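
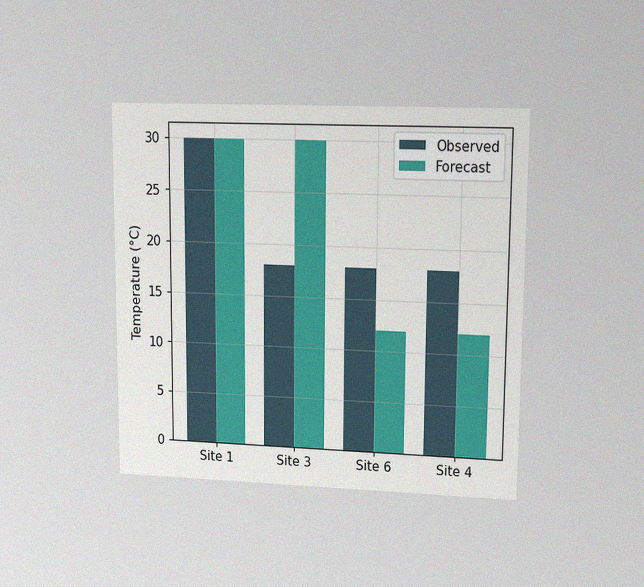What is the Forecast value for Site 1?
30°C

The chart is viewed at a slight angle, with some photo noise. The Forecast bar at Site 1 reaches 30°C on the y-axis.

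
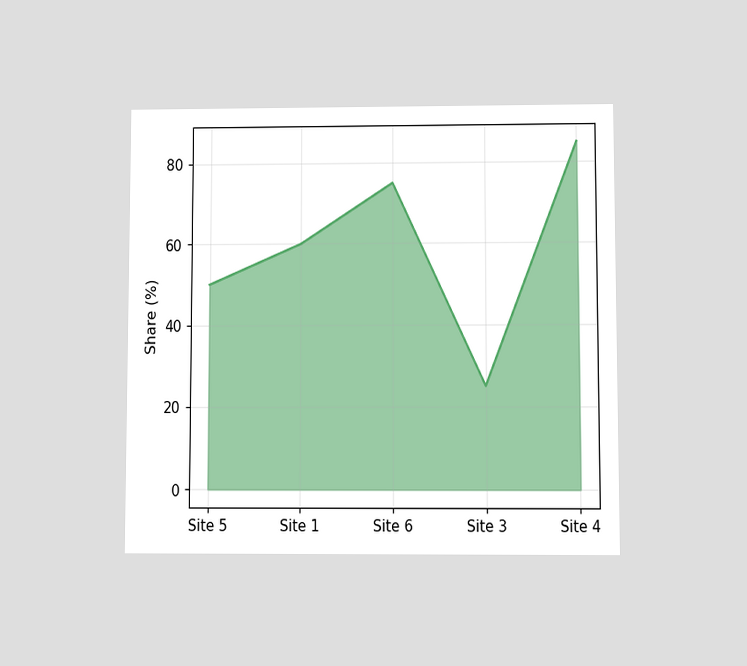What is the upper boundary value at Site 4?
The chart is viewed at a slight angle. At Site 4 the upper boundary is at 85%.

85%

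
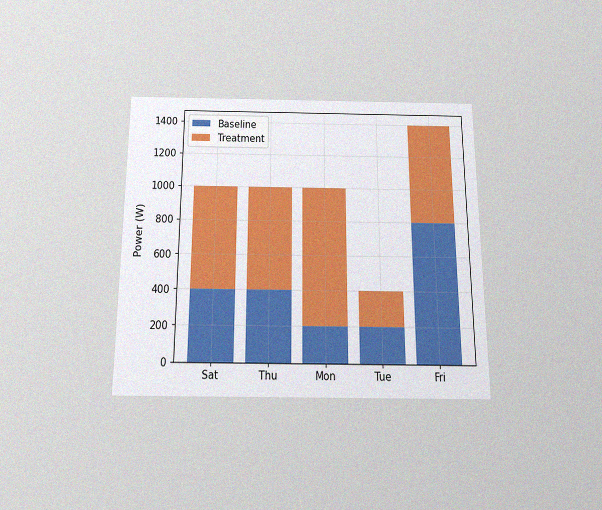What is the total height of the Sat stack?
The chart is viewed slightly from below, with some photo noise. The Sat stack's top reaches 1000W on the y-axis.

1000W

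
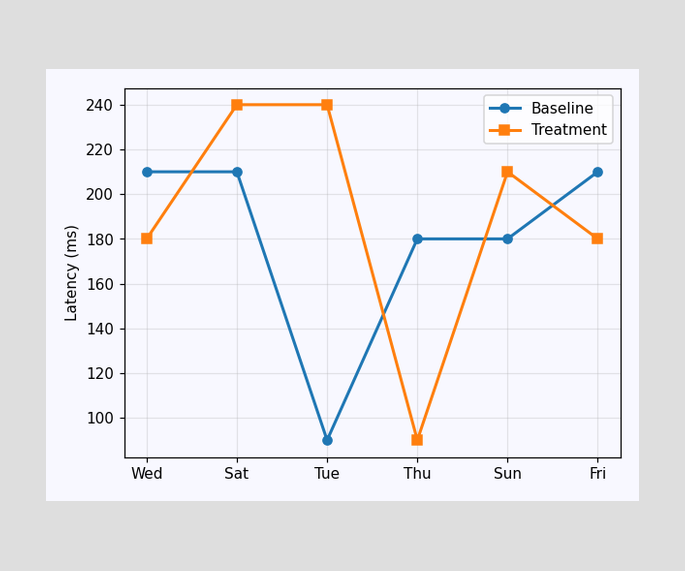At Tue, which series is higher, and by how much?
Treatment, by 150ms

At Tue, Treatment sits above the other line by 150ms.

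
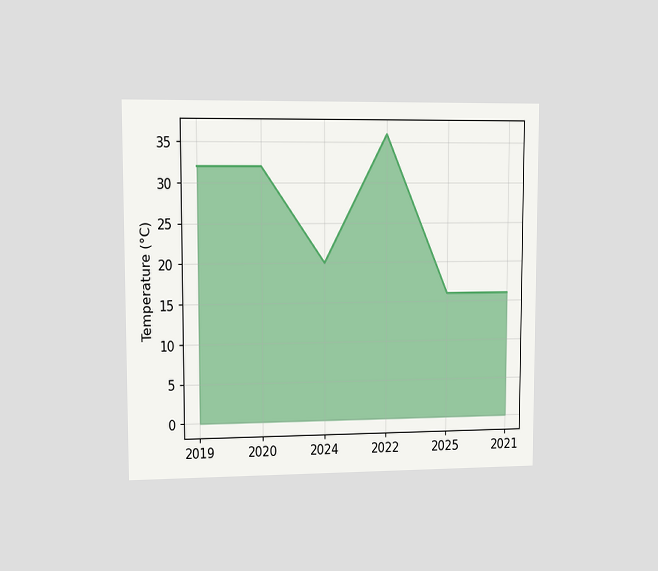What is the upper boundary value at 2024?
20°C

The chart is viewed at a slight angle. At 2024 the upper boundary is at 20°C.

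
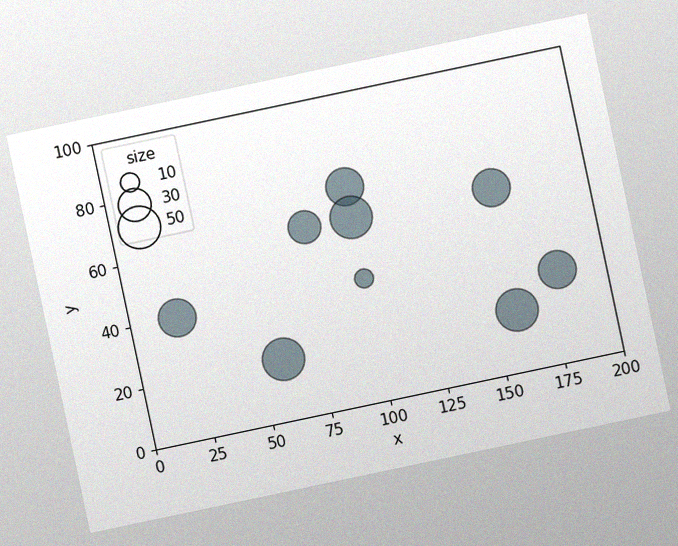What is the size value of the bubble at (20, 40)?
40

The chart is tilted about 12° counter-clockwise, with some photo noise. Matching the bubble at (20, 40) against the size legend gives 40.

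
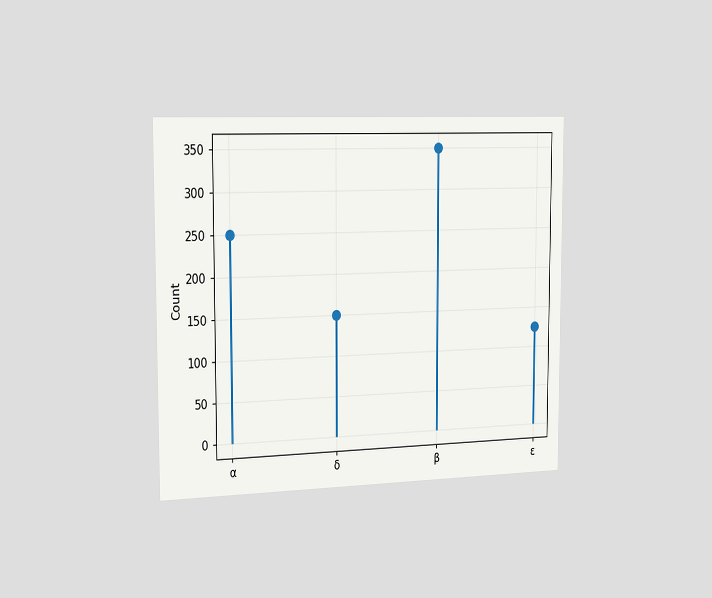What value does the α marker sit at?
The chart is viewed slightly from the left. The α marker sits at 250.

250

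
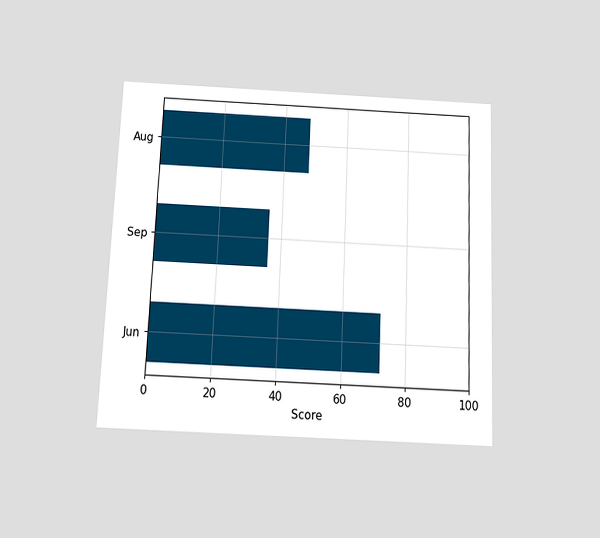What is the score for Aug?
The chart is tilted about 2° clockwise and viewed slightly from below. Reading along the chart's x-axis, the Aug bar reaches 48.

48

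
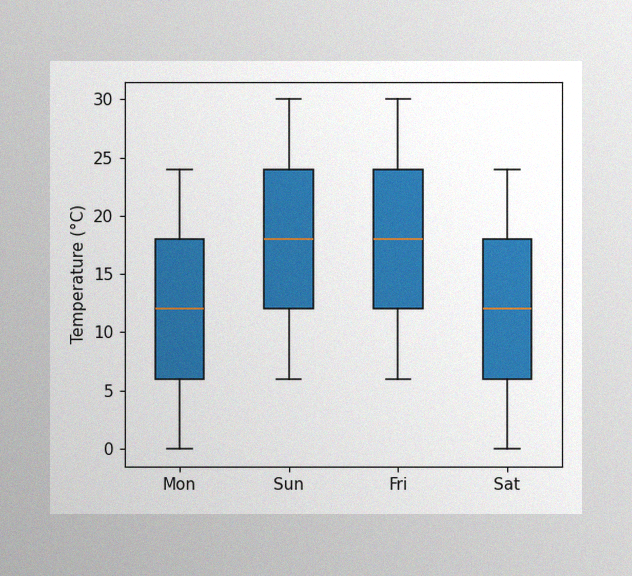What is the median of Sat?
12°C

The image has some photo noise and uneven lighting. The median line in the Sat box sits at 12°C.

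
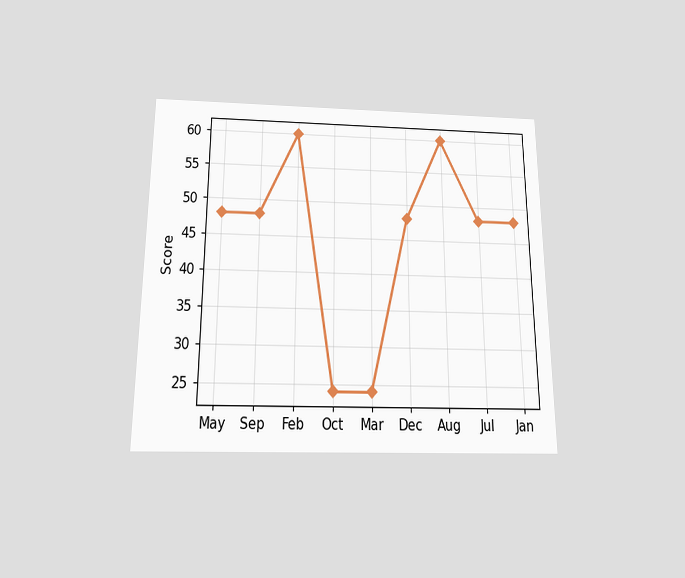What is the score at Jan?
The chart is viewed slightly from below. At Jan, the line is at 48.

48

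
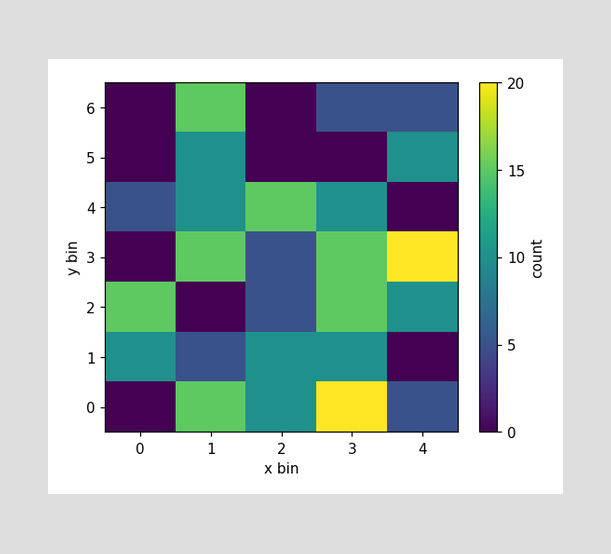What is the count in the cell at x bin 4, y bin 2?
Matching the cell (4, 2) against the colorbar gives 10.

10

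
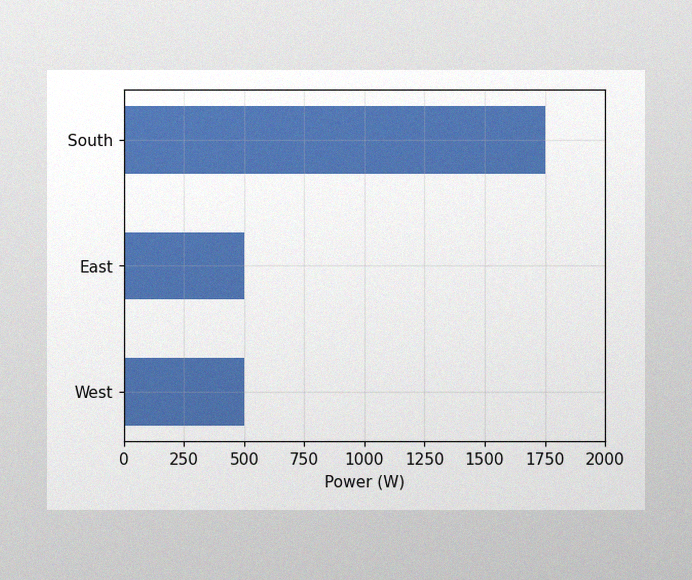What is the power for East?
500W

The image has some photo noise and uneven lighting. Reading along the chart's x-axis, the East bar reaches 500W.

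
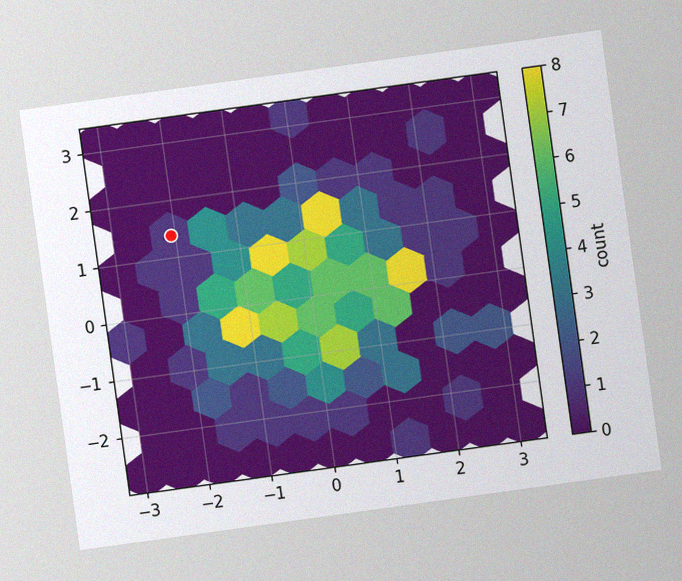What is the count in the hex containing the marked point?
The chart is tilted about 8° counter-clockwise, with some photo noise. The marked hex reads 1 on the colorbar.

1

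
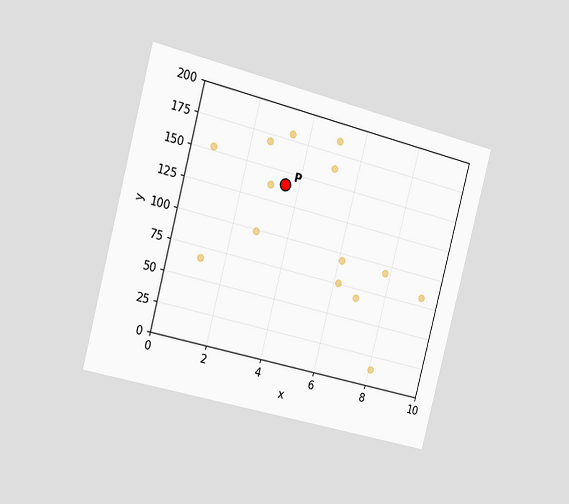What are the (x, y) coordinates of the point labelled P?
(3.5, 140)

The chart is tilted about 14° clockwise and viewed slightly from the left. Following the gridlines from P to each axis, P sits at (3.5, 140).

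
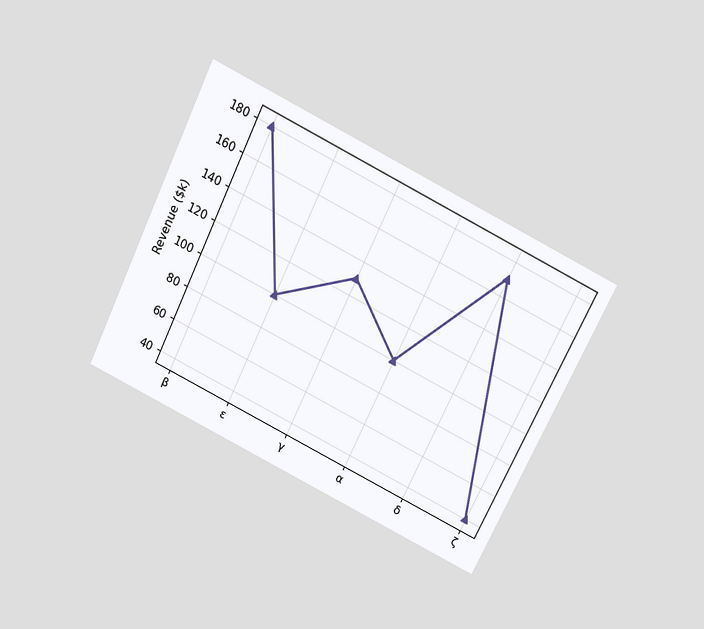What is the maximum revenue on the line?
$180k

The chart is tilted about 26° clockwise and viewed slightly from above. The highest point is at β, and reading across to the y-axis gives $180k.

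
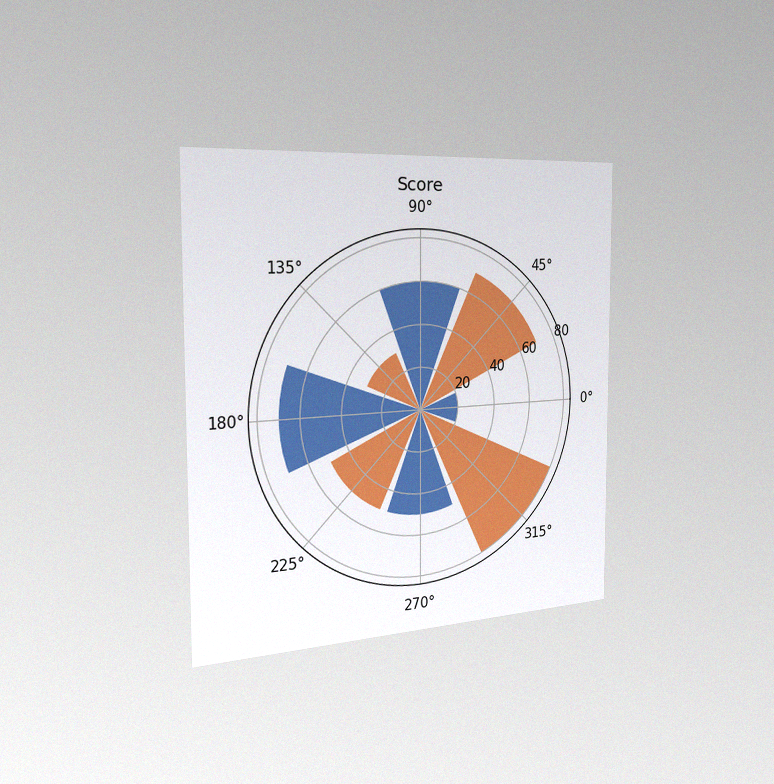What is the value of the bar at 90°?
60

The chart is viewed slightly from the left, with some photo noise. The bar at 90° reaches 60 on the radial axis.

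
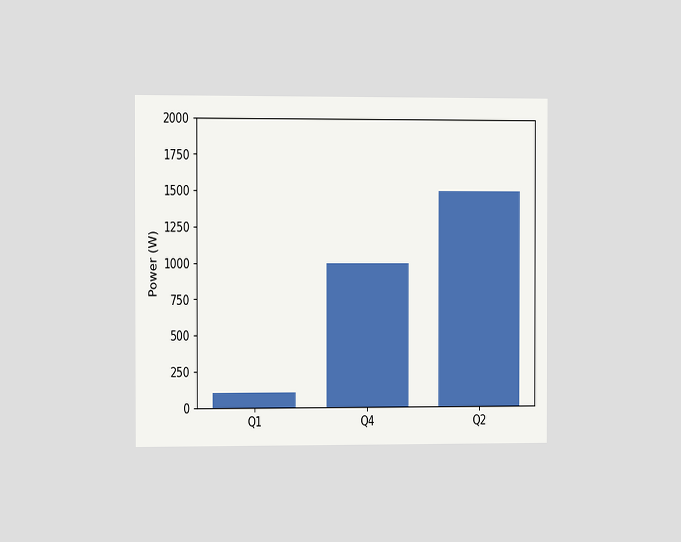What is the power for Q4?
1000W

The chart is viewed at a slight angle. Reading along the chart's y-axis, the Q4 bar reaches 1000W.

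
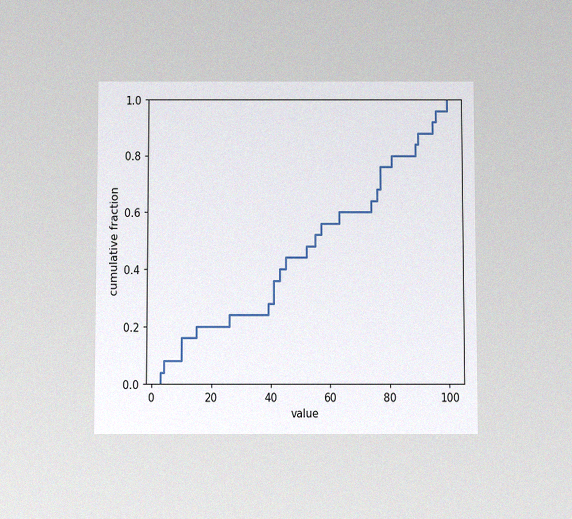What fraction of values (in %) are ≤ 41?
The chart is viewed slightly from below, with some photo noise. At x=41 the ECDF step is at 36%.

36%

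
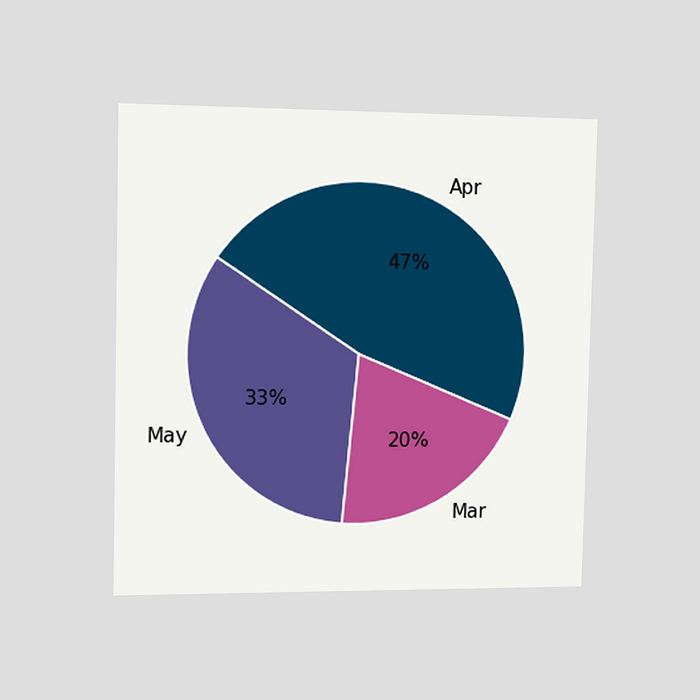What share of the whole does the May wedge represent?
33%

The chart is viewed slightly from the left. The May slice takes up 33% of the pie.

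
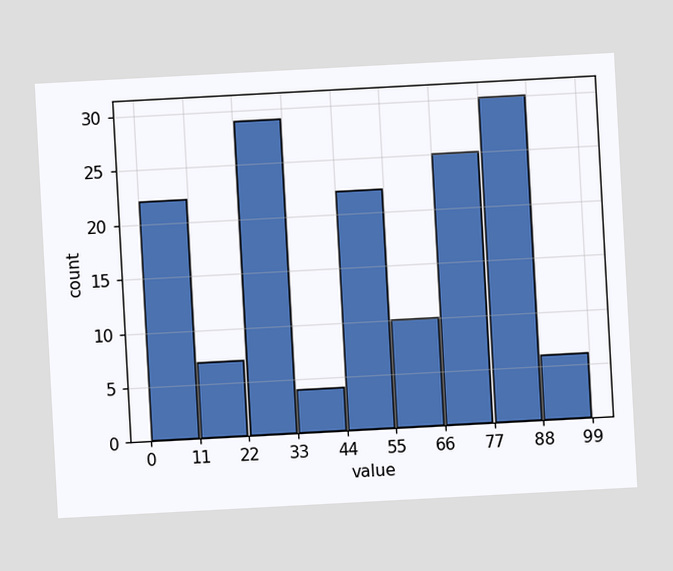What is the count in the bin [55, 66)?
The chart is tilted about 3° counter-clockwise. The [55, 66) bin has height 10.

10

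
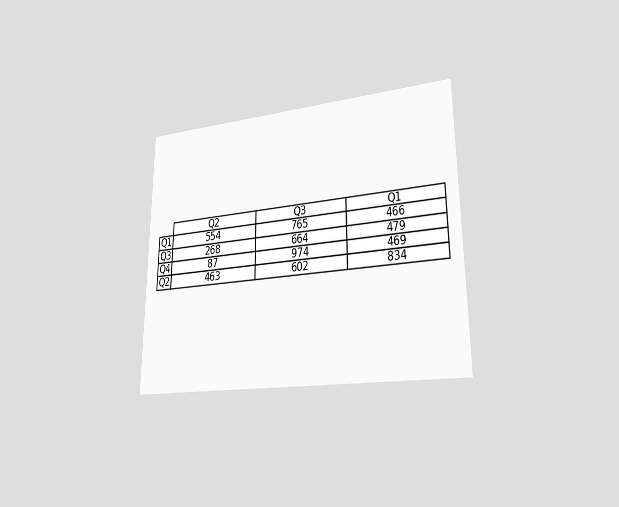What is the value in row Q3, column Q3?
664

The chart is viewed slightly from the right. The (Q3, Q3) cell reads 664.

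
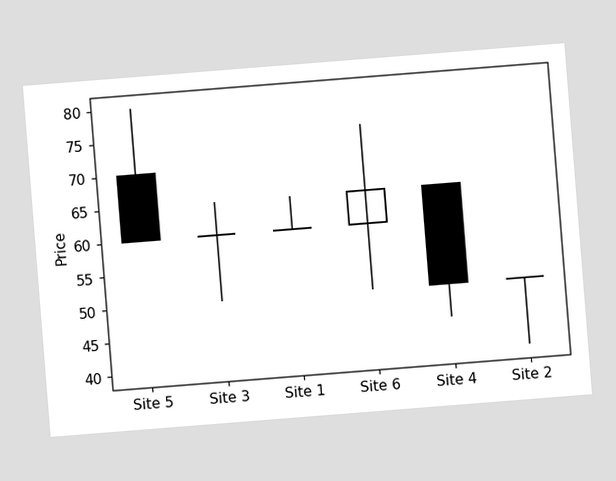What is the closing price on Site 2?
50

The chart is tilted about 5° counter-clockwise. The Site 2 candle closes at 50.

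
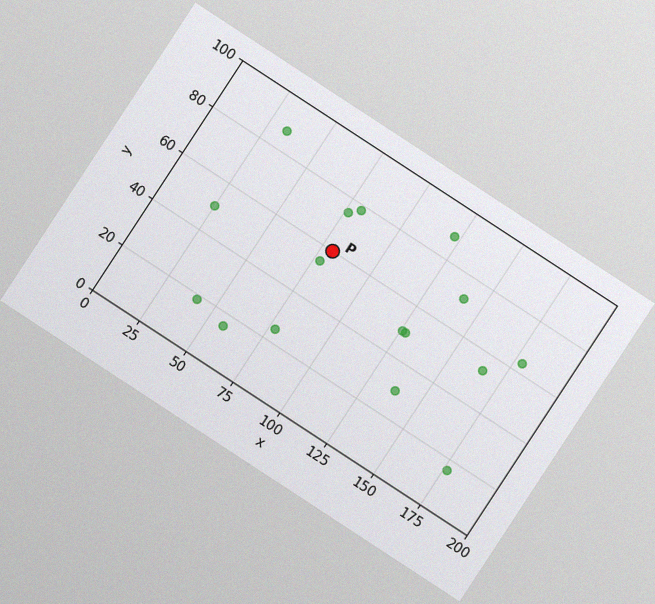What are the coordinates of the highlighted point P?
The chart is tilted about 33° clockwise, with some photo noise. Following the gridlines from P to each axis, P sits at (80, 60).

(80, 60)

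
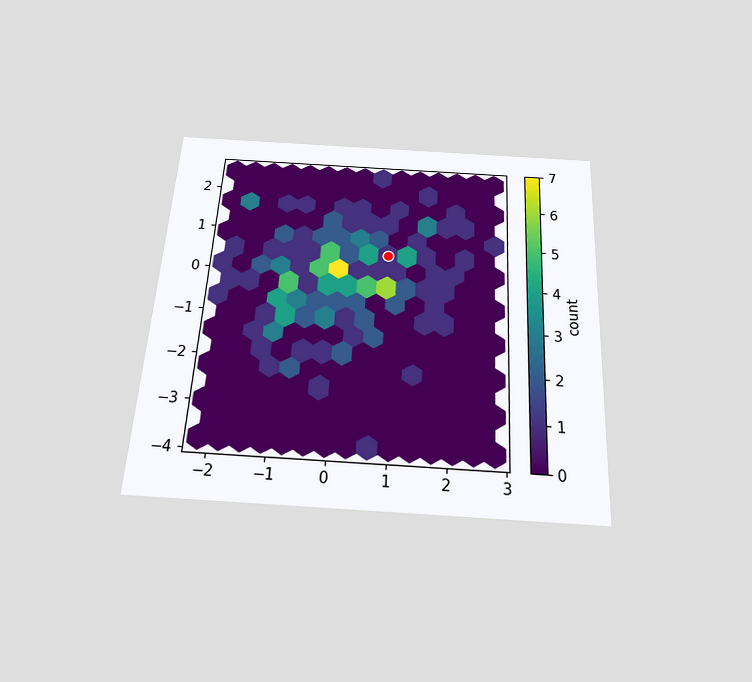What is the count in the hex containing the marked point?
1

The chart is tilted about 3° clockwise and viewed slightly from below. The marked hex reads 1 on the colorbar.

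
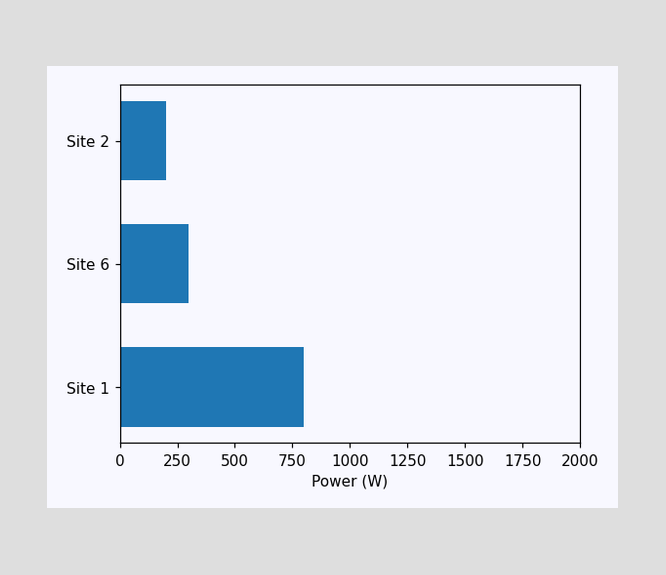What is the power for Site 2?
Reading along the chart's x-axis, the Site 2 bar reaches 200W.

200W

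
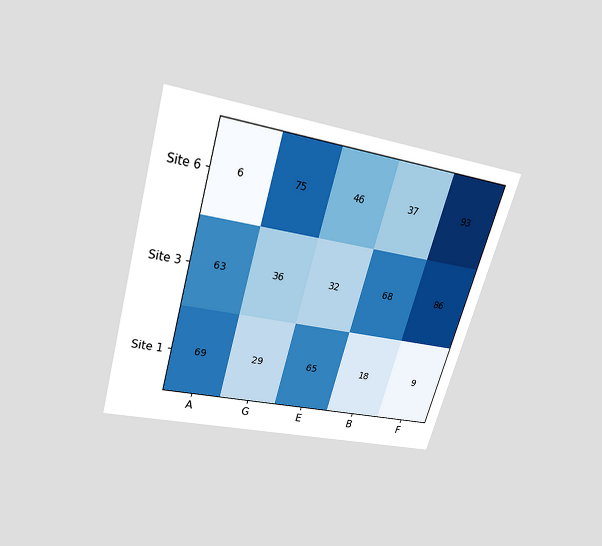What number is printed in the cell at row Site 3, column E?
32

The chart is tilted about 16° clockwise and viewed slightly from above. The (Site 3, E) cell reads 32.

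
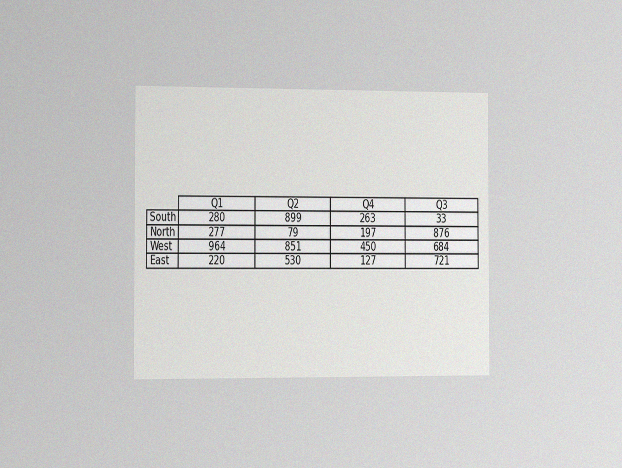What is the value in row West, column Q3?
684

The chart is viewed slightly from the left, with some photo noise. The (West, Q3) cell reads 684.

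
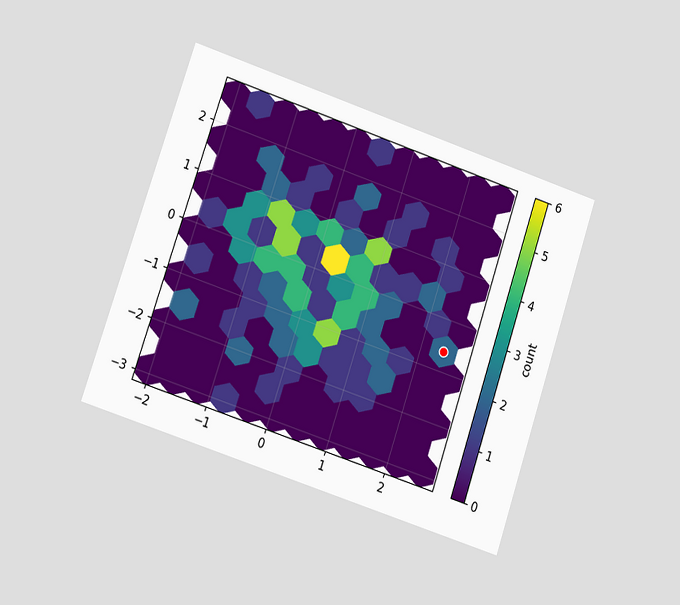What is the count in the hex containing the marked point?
2

The chart is tilted about 18° clockwise and viewed at a slight angle. The marked hex reads 2 on the colorbar.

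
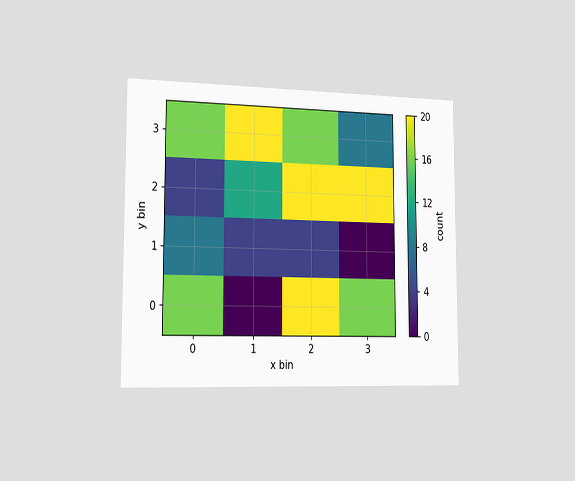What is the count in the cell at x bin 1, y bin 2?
The chart is viewed slightly from the left. Matching the cell (1, 2) against the colorbar gives 12.

12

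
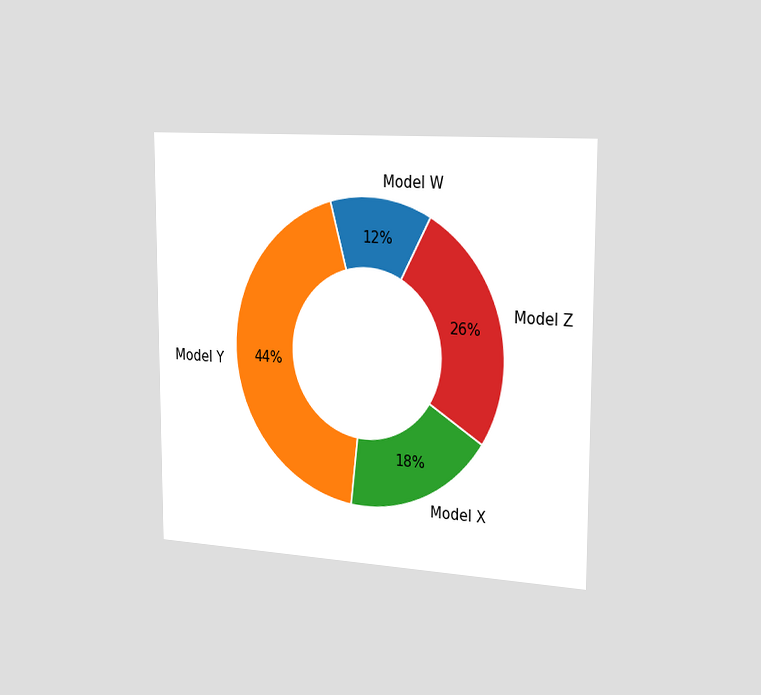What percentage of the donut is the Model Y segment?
The chart is viewed slightly from the right. The Model Y segment takes up 44% of the ring.

44%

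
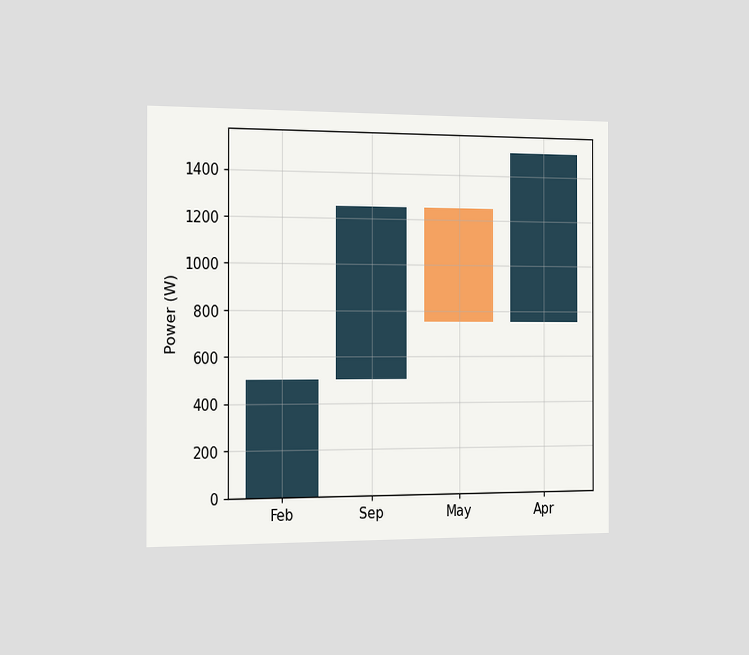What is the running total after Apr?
The chart is viewed slightly from the left. After Apr the running total reaches 1500W.

1500W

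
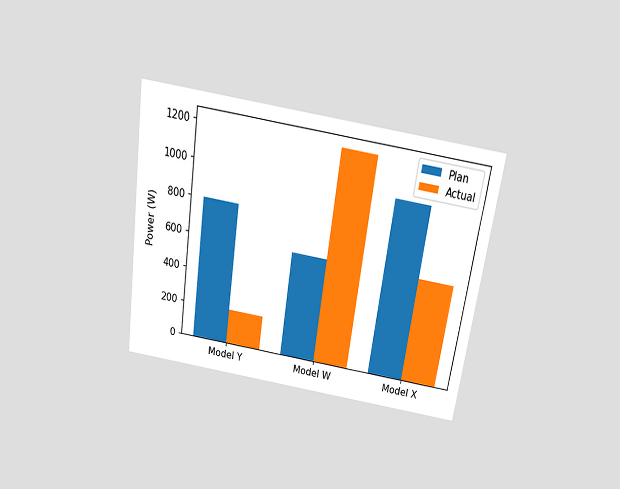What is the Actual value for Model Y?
The chart is tilted about 8° clockwise and viewed slightly from above. The Actual bar at Model Y reaches 200W on the y-axis.

200W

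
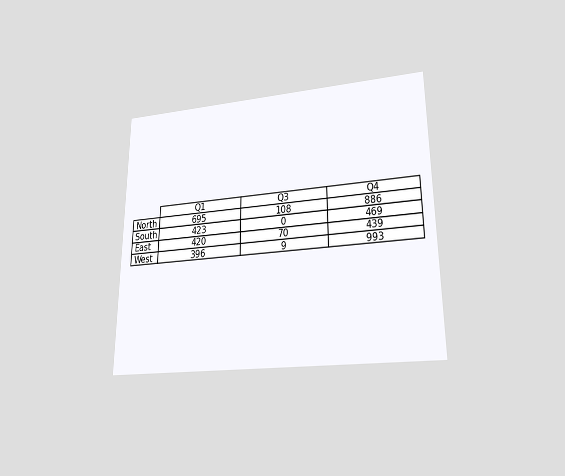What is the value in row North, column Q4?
The chart is viewed at a slight angle. The (North, Q4) cell reads 886.

886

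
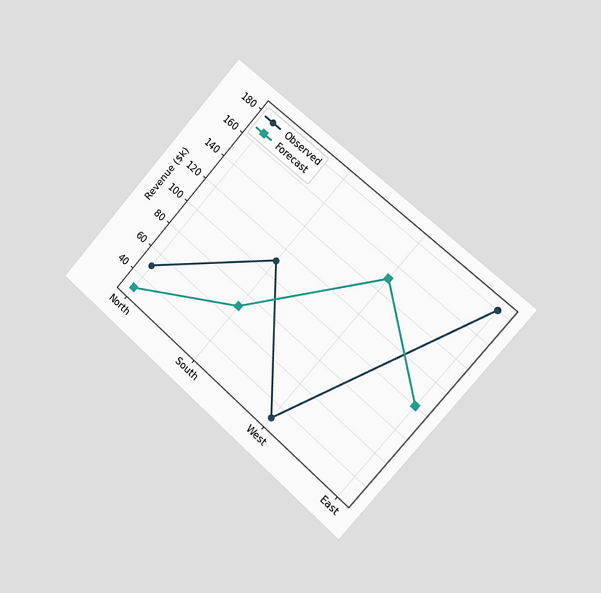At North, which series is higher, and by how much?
The chart is tilted about 41° clockwise and viewed slightly from the right. At North, Observed sits above the other line by $20k.

Observed, by $20k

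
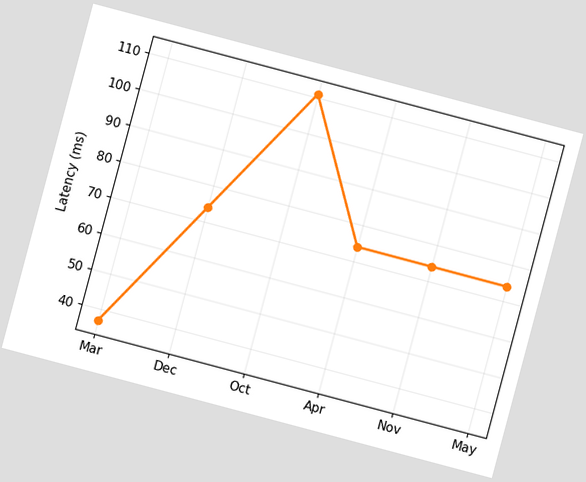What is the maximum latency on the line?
111ms

The chart is tilted about 15° clockwise. The highest point is at Oct, and reading across to the y-axis gives 111ms.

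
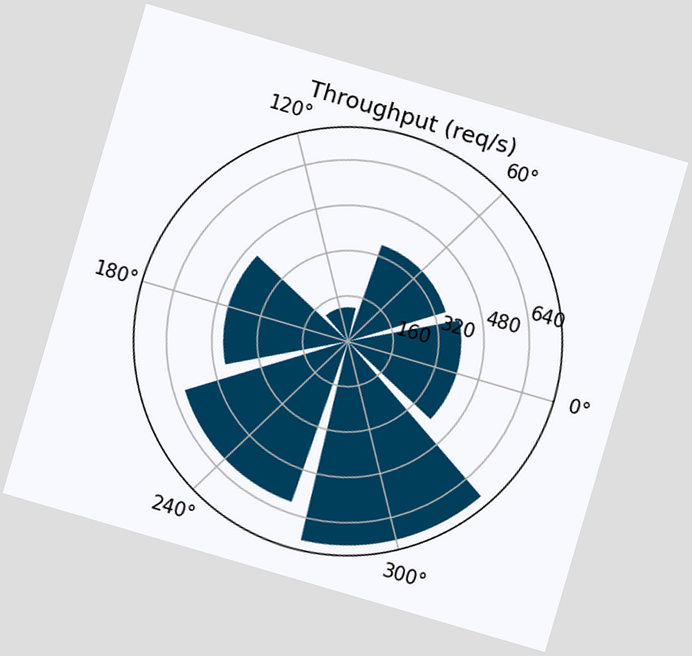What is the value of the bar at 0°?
400req/s

The chart is tilted about 16° clockwise. The bar at 0° reaches 400req/s on the radial axis.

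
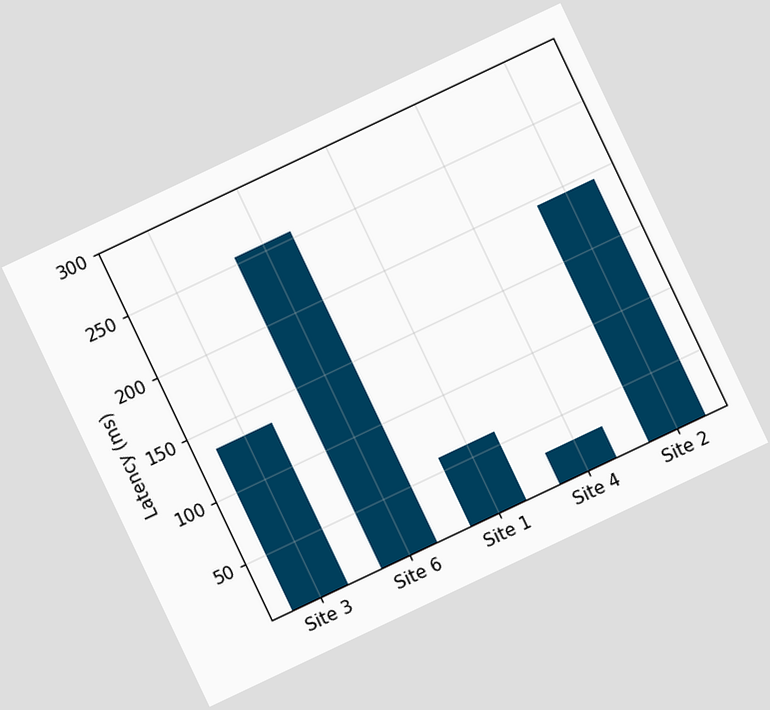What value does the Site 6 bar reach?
The chart is tilted about 25° counter-clockwise. Reading along the chart's y-axis, the Site 6 bar reaches 255ms.

255ms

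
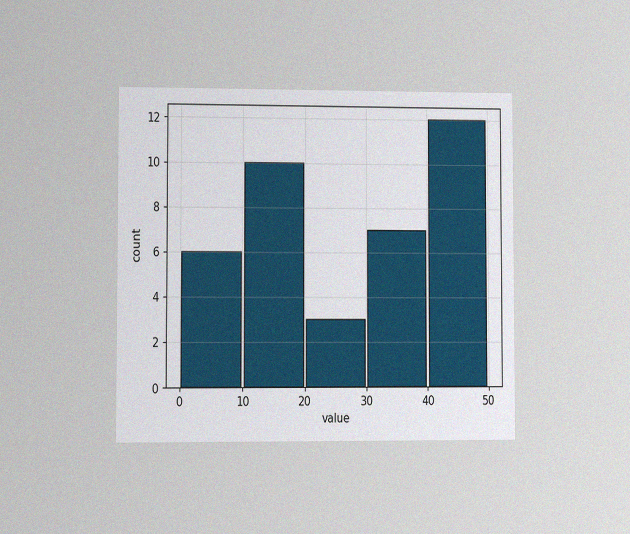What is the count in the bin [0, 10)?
The chart is viewed at a slight angle, with some photo noise. The [0, 10) bin has height 6.

6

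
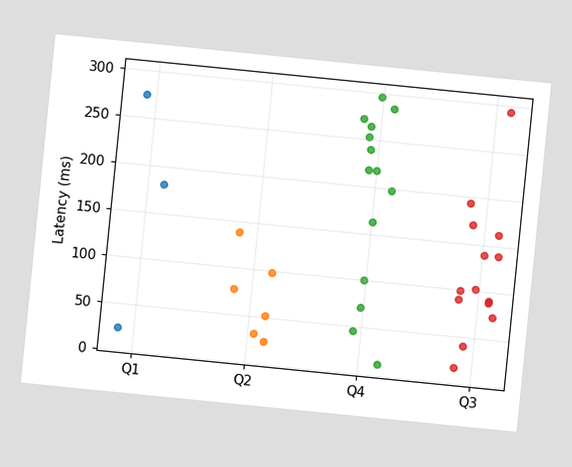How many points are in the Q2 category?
6

The chart is tilted about 6° clockwise. Counting the markers in the Q2 column gives 6.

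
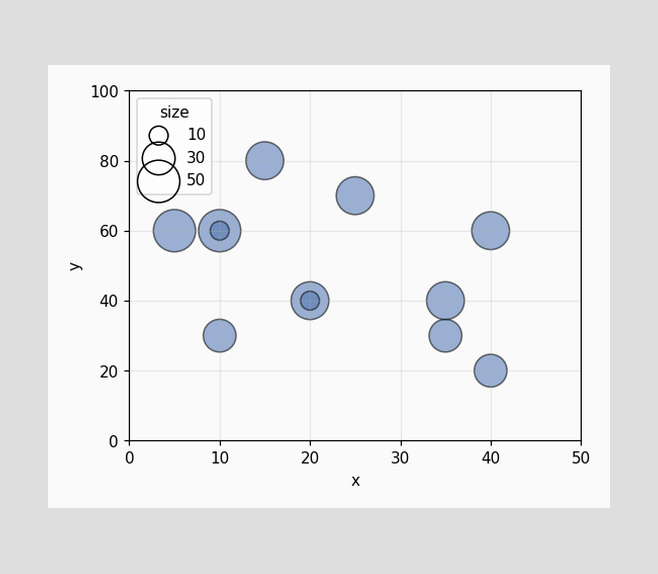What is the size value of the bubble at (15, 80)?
40

Matching the bubble at (15, 80) against the size legend gives 40.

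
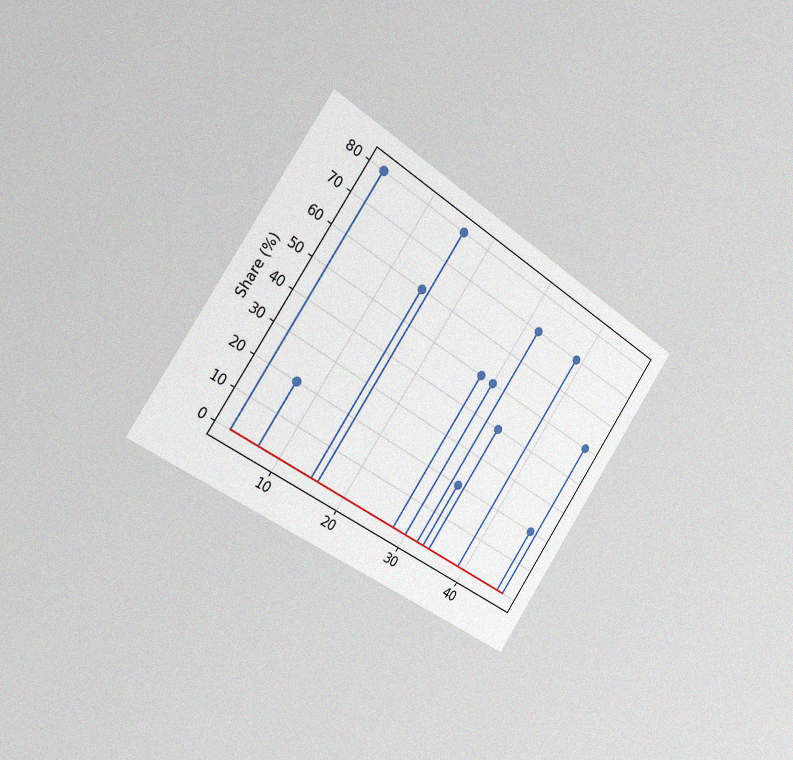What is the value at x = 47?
The chart is tilted about 34° clockwise and viewed slightly from the left, with some photo noise. The stem at x=47 reaches 50%.

50%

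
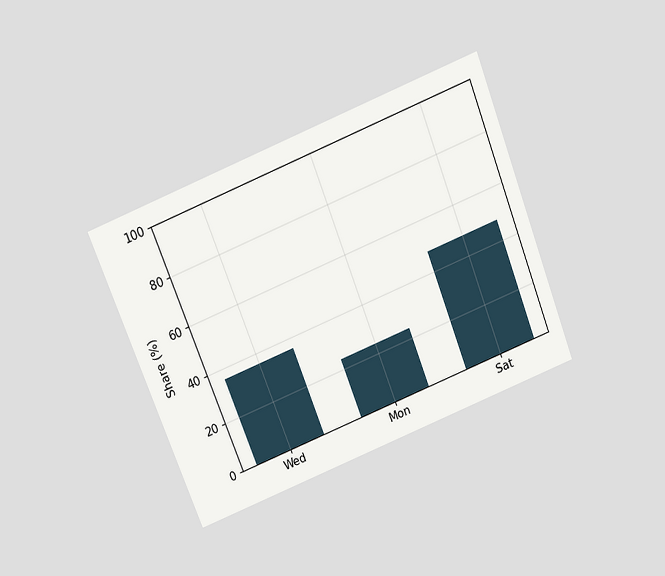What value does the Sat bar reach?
The chart is tilted about 22° counter-clockwise and viewed slightly from above. Reading along the chart's y-axis, the Sat bar reaches 48%.

48%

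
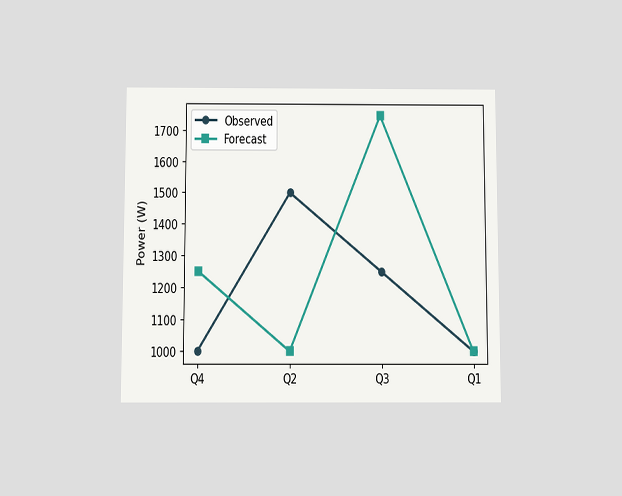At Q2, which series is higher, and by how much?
Observed, by 500W

The chart is viewed slightly from below. At Q2, Observed sits above the other line by 500W.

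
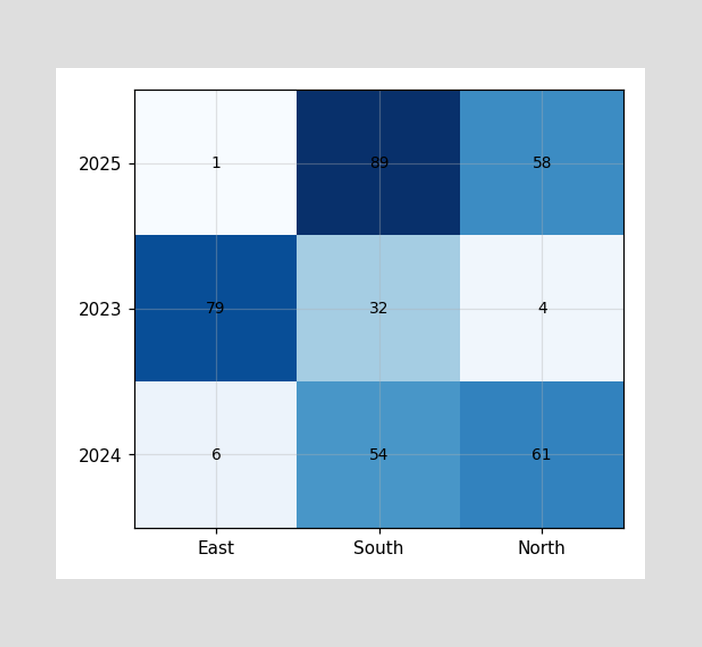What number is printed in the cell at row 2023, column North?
The (2023, North) cell reads 4.

4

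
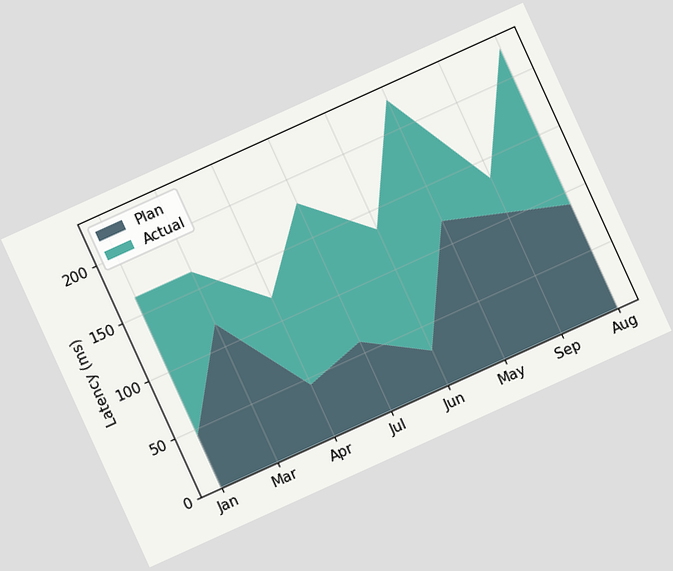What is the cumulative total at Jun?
The chart is tilted about 24° counter-clockwise. The stacked total at Jun reaches 135ms.

135ms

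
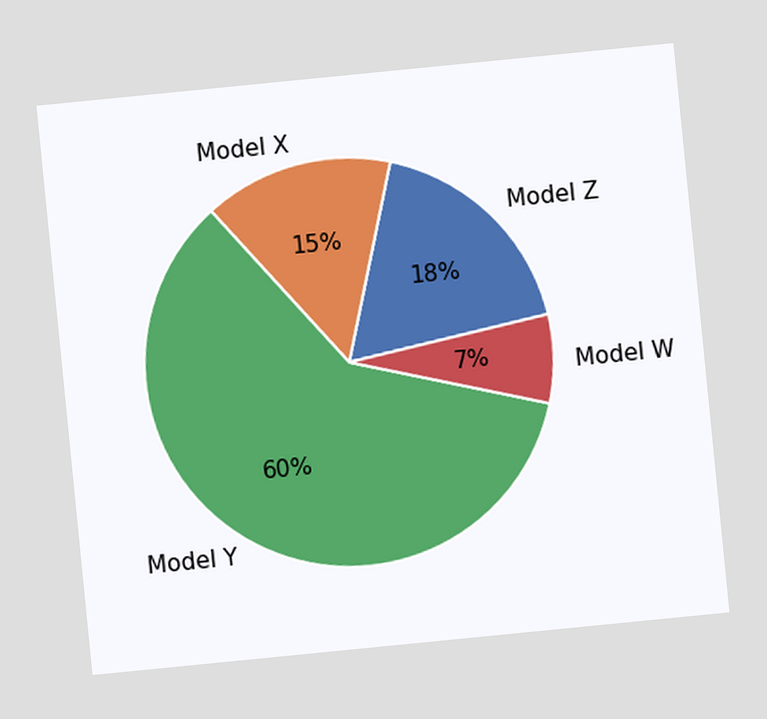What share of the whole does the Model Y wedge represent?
60%

The chart is tilted about 6° counter-clockwise. The Model Y slice takes up 60% of the pie.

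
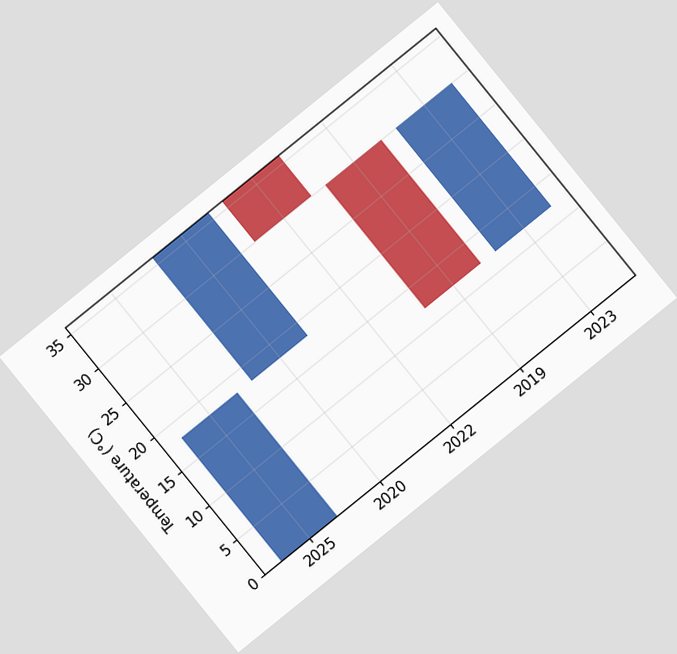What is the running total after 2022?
The chart is tilted about 39° counter-clockwise. After 2022 the running total reaches 30°C.

30°C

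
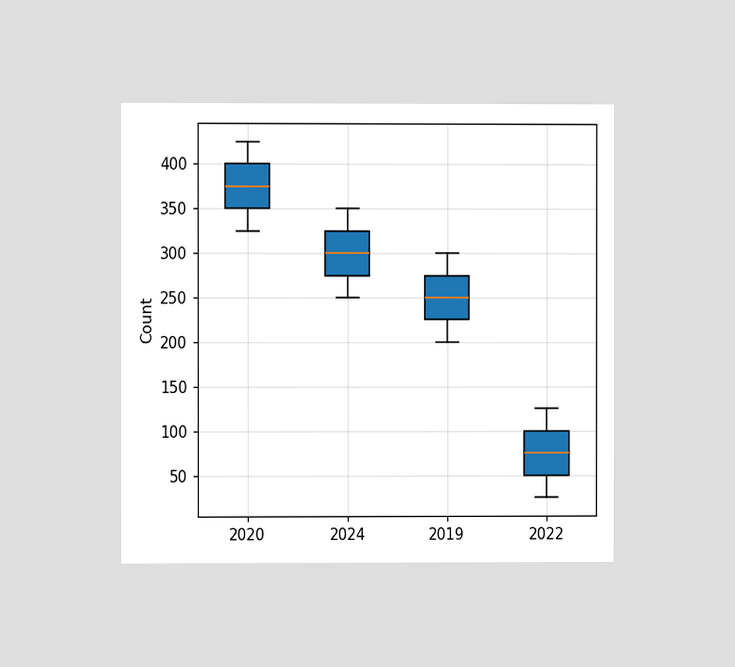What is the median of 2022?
75

The chart is viewed at a slight angle. The median line in the 2022 box sits at 75.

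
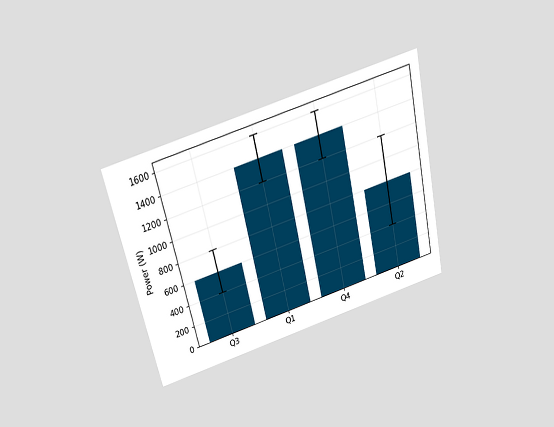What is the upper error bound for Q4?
1600W

The chart is tilted about 13° counter-clockwise and viewed slightly from above. The Q4 bar's upper whisker reaches 1600W.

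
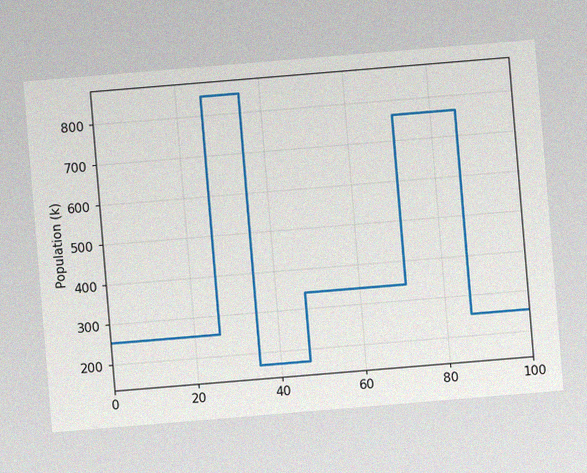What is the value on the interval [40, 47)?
The chart is tilted about 5° counter-clockwise, with some photo noise. On [40, 47) the step sits at 170k.

170k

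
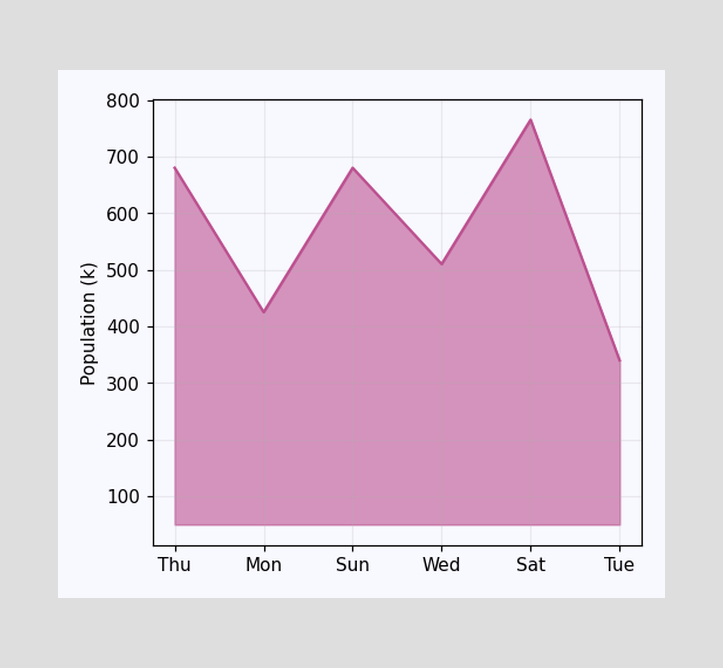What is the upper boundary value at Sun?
680k

At Sun the upper boundary is at 680k.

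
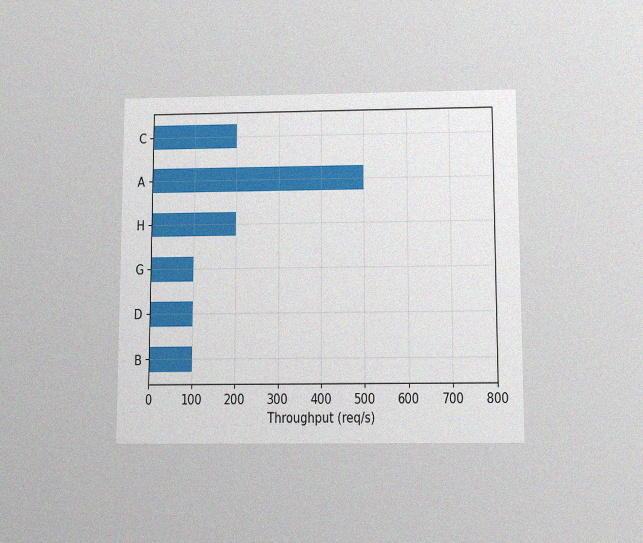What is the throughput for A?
The chart is viewed slightly from below, with some photo noise. Reading along the chart's x-axis, the A bar reaches 500req/s.

500req/s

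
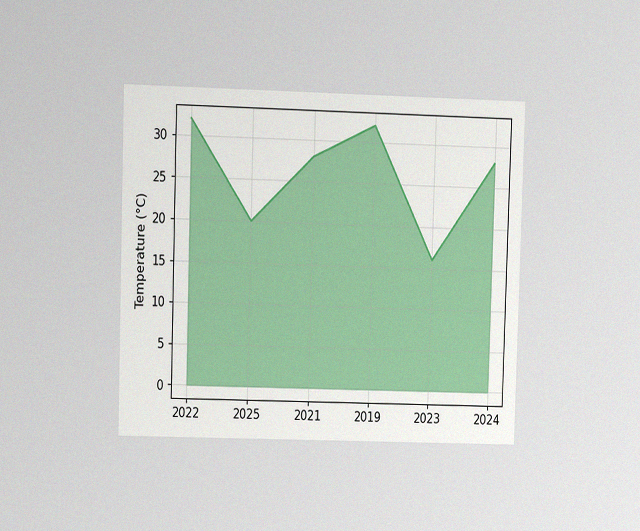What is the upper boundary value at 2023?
16°C

The chart is viewed at a slight angle, with some photo noise. At 2023 the upper boundary is at 16°C.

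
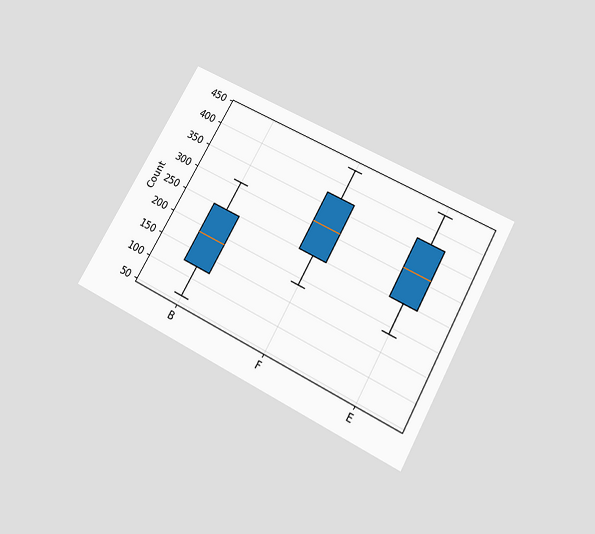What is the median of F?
The chart is tilted about 29° clockwise and viewed slightly from below. The median line in the F box sits at 310.

310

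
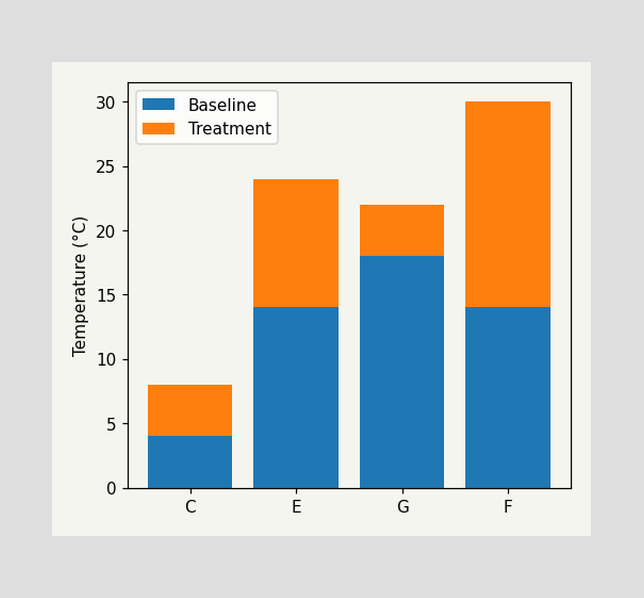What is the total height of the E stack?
24°C

The E stack's top reaches 24°C on the y-axis.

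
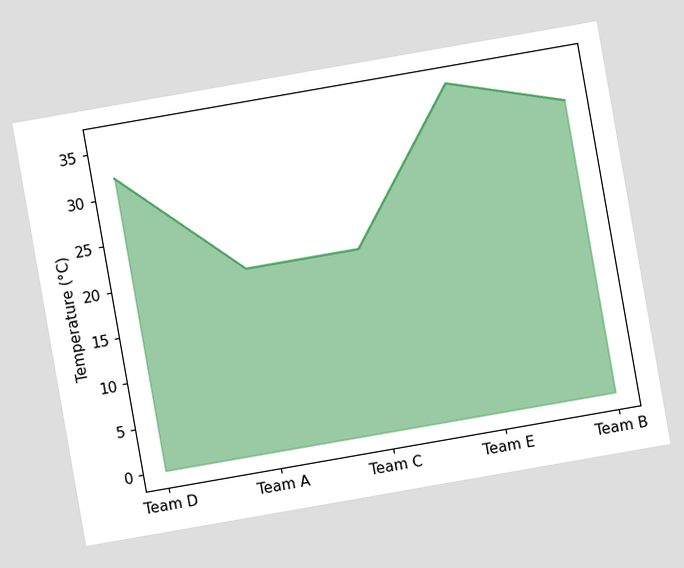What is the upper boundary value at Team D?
32°C

The chart is tilted about 10° counter-clockwise. At Team D the upper boundary is at 32°C.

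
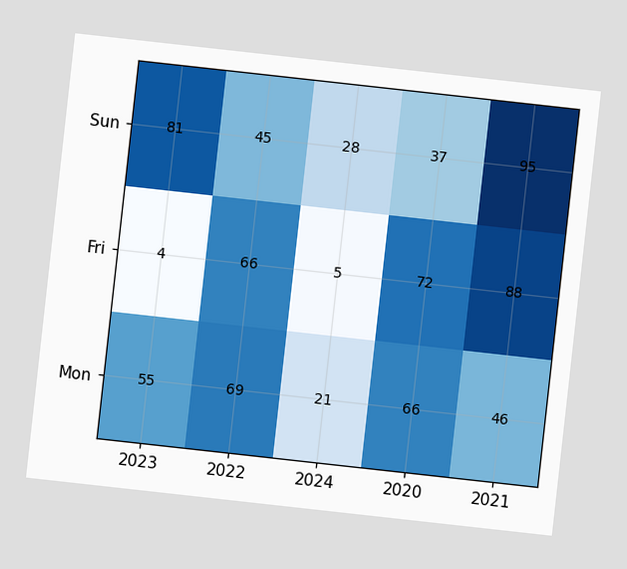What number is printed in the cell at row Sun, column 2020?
37

The chart is tilted about 6° clockwise. The (Sun, 2020) cell reads 37.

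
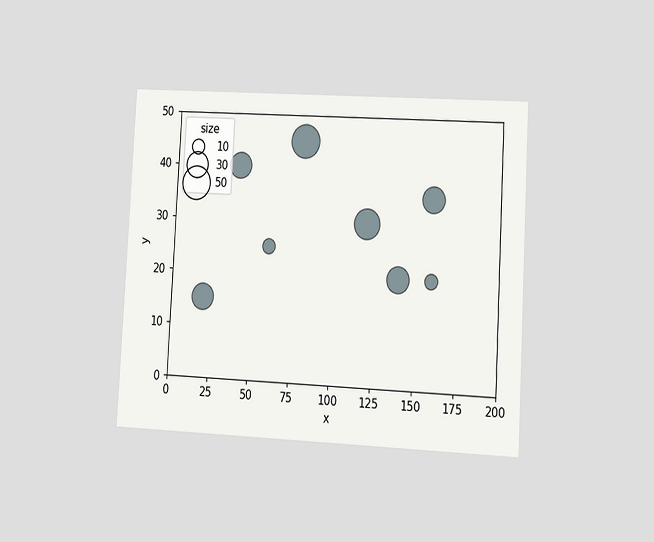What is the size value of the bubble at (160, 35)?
30

The chart is tilted about 3° clockwise and viewed at a slight angle. Matching the bubble at (160, 35) against the size legend gives 30.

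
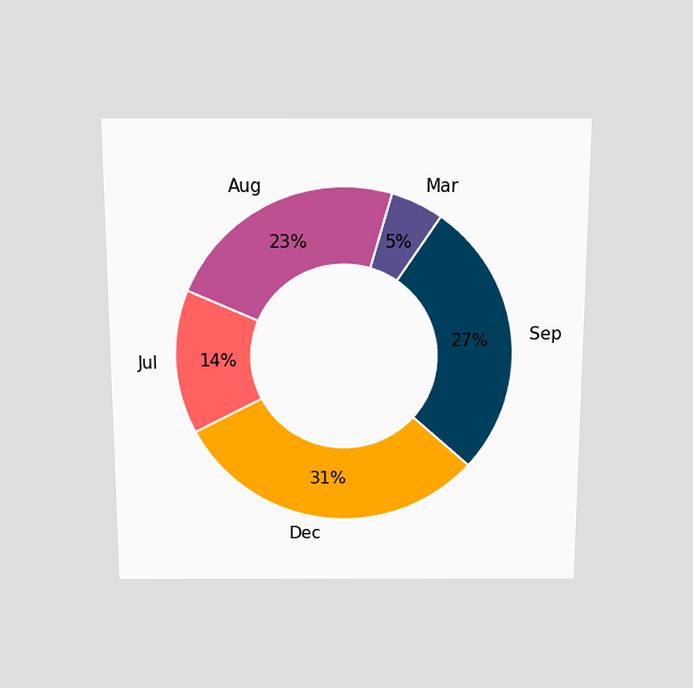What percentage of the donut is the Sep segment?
27%

The chart is viewed slightly from above. The Sep segment takes up 27% of the ring.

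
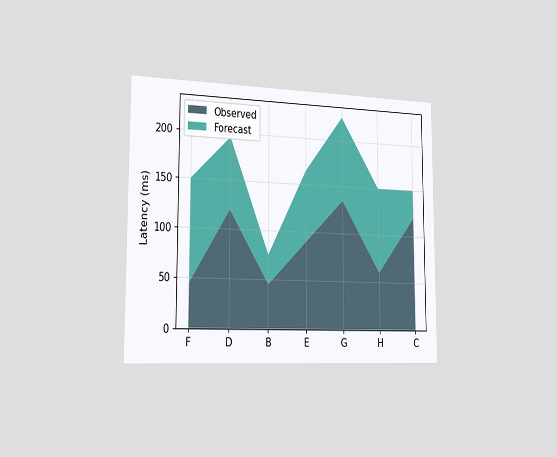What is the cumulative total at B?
75ms

The chart is viewed slightly from the left. The stacked total at B reaches 75ms.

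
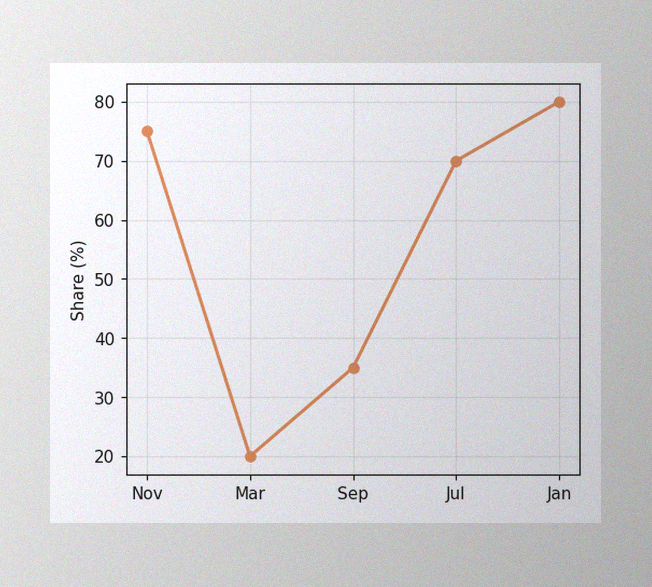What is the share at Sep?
The image has some photo noise and uneven lighting. At Sep, the line is at 35%.

35%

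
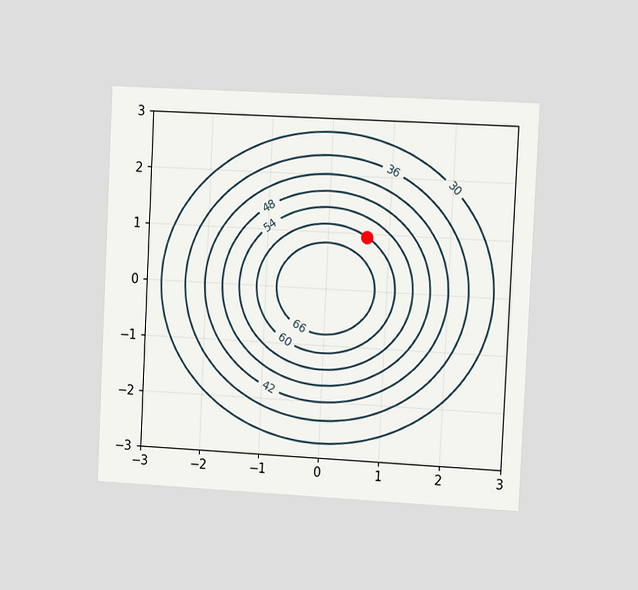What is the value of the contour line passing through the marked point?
The chart is tilted about 3° clockwise and viewed slightly from the right. The marked point sits on the contour labelled 60.

60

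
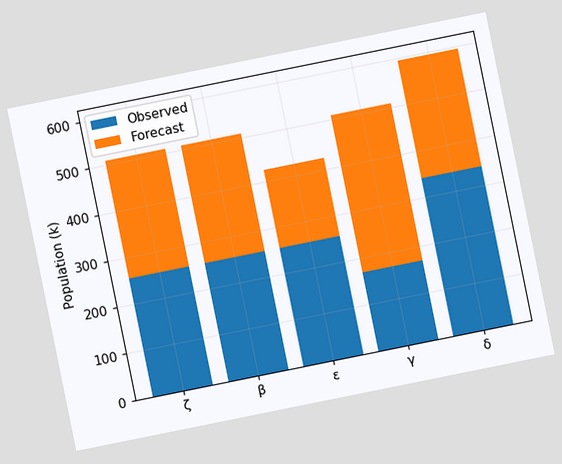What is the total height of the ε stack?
425k

The chart is tilted about 11° counter-clockwise. The ε stack's top reaches 425k on the y-axis.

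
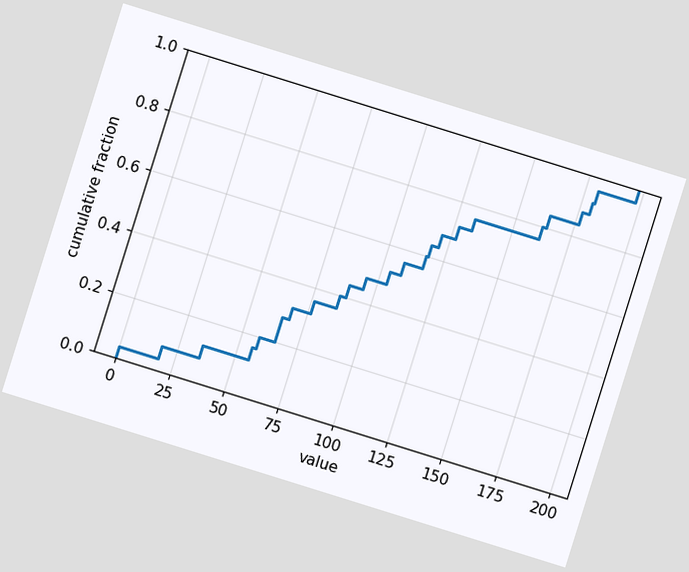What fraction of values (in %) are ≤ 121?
The chart is tilted about 17° clockwise. At x=121 the ECDF step is at 68%.

68%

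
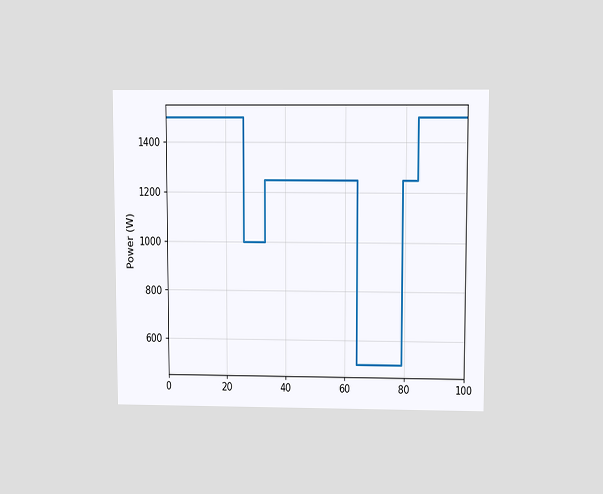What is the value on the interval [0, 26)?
1500W

The chart is viewed slightly from above. On [0, 26) the step sits at 1500W.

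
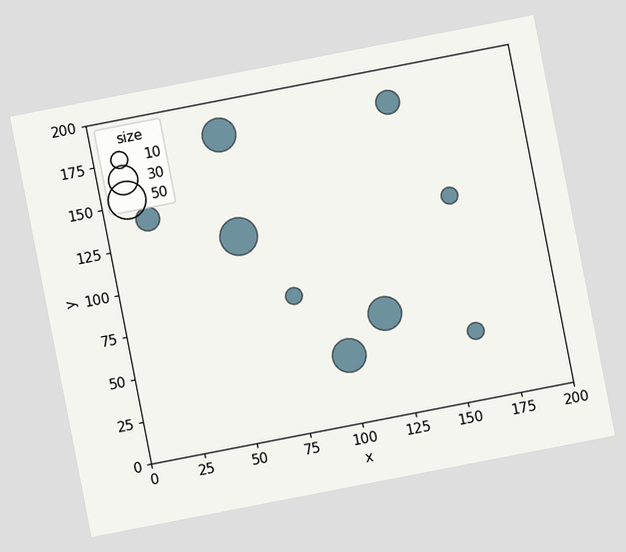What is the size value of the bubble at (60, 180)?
The chart is tilted about 11° counter-clockwise. Matching the bubble at (60, 180) against the size legend gives 40.

40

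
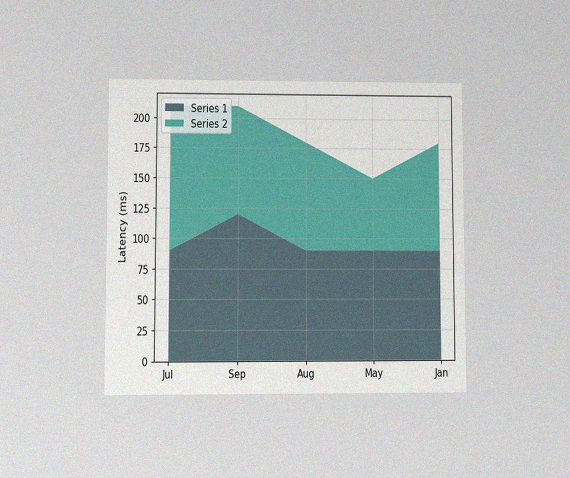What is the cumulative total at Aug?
The chart is viewed at a slight angle, with some photo noise. The stacked total at Aug reaches 180ms.

180ms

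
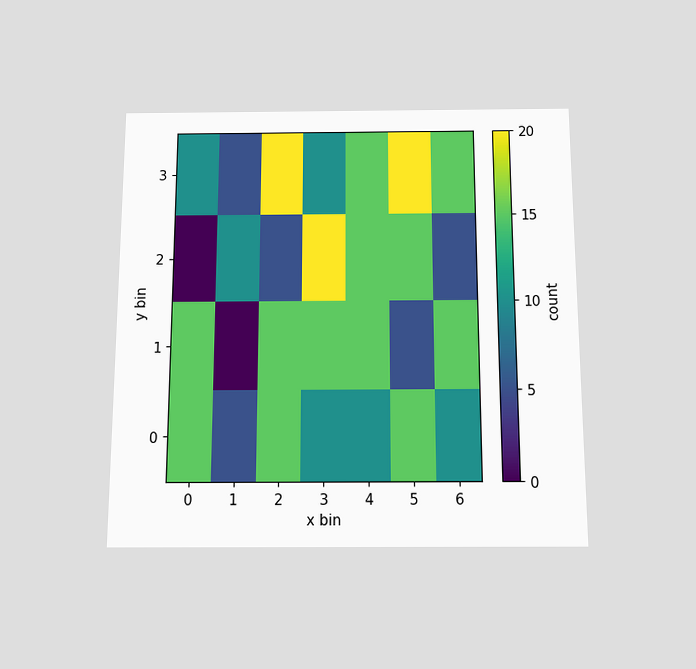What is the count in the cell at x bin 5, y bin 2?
15

The chart is viewed slightly from below. Matching the cell (5, 2) against the colorbar gives 15.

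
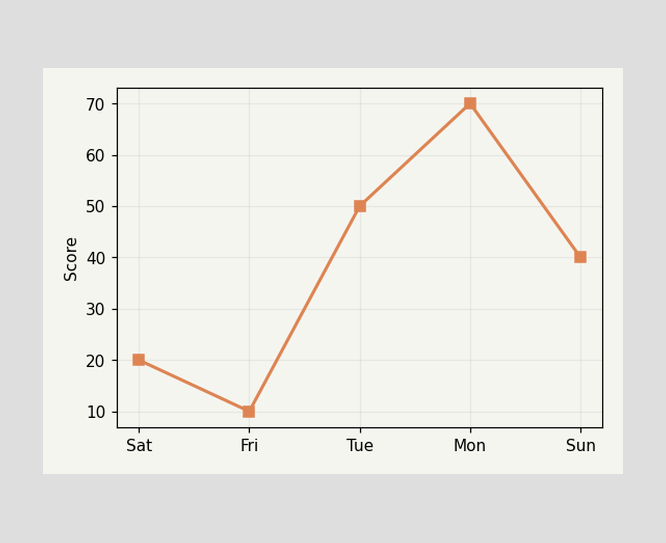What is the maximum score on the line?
The highest point is at Mon, and reading across to the y-axis gives 70.

70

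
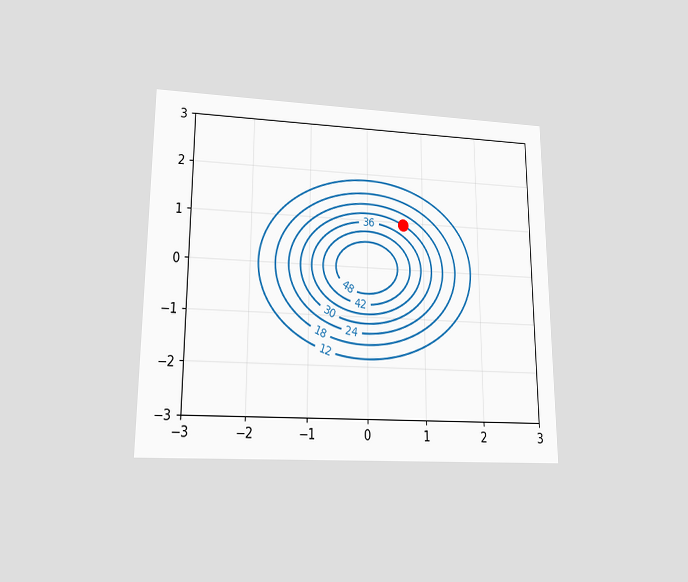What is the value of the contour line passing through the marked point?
30

The chart is viewed at a slight angle. The marked point sits on the contour labelled 30.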